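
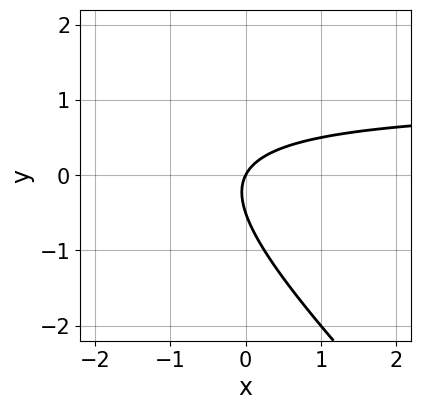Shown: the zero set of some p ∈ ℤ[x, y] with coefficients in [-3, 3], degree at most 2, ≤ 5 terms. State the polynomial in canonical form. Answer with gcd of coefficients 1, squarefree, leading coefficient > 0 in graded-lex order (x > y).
1. Degree: no degree-1 curve has this shape, so deg p = 2.
2. From the axis intercepts and sections: one x-axis crossing is at x = 0; one y-axis crossing is at y = 0.
3. Assembling these constraints gives the stated polynomial.

2*x*y + 2*y^2 - 2*x + y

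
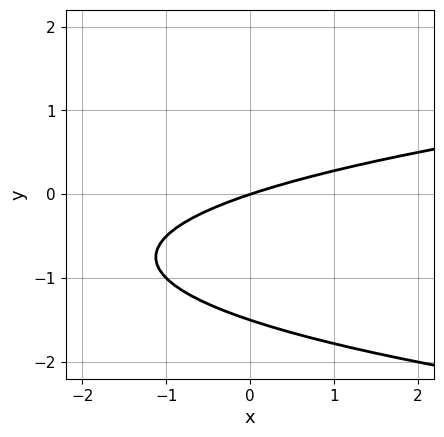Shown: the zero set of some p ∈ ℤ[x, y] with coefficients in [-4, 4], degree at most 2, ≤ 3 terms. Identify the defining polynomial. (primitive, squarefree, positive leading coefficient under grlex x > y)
1. The degree is 2 — a generic line meets the curve in up to 2 points.
2. From the visible intercepts: it meets the x-axis at x = 0 (among the integer gridlines); it crosses the y-axis at the gridline y = 0.
3. The integer polynomial consistent with all of this is the stated p.

2*y^2 - x + 3*y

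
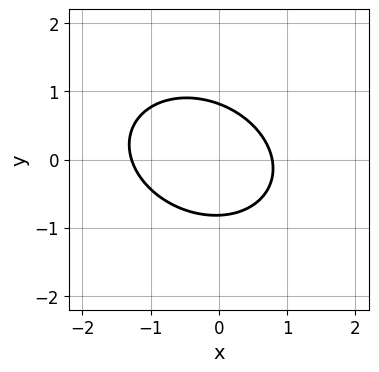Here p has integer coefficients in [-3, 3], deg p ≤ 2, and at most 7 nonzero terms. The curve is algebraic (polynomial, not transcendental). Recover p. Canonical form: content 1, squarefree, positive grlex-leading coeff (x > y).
1. The degree is 2 — a generic line meets the curve in up to 2 points.
2. The integer polynomial consistent with all of this is the stated p.

2*x^2 + x*y + 3*y^2 + x - 2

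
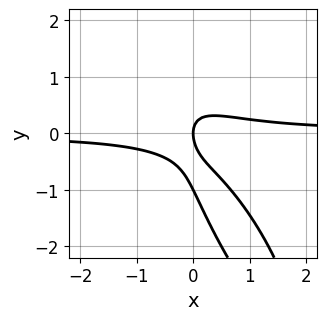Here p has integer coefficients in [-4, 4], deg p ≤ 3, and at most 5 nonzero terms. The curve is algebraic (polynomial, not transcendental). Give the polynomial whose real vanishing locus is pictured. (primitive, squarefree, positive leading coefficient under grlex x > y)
deg p = 3. No degree-2 curve has this shape.
From the visible intercepts: it meets the x-axis at x = 0 (among the integer gridlines); the y-axis gridline crossings are at y ∈ {-1, 0}.
Matching integer coefficients to the picture gives p.

3*x^2*y + 3*x*y^2 + y^3 + y^2 - x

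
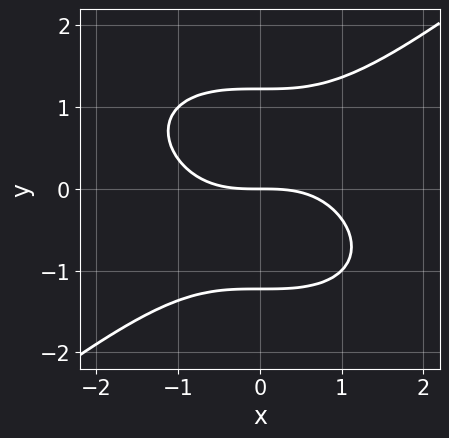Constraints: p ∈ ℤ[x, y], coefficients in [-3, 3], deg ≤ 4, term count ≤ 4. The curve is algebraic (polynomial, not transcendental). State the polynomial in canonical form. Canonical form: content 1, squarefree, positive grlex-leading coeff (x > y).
x^3 - 2*y^3 + 3*y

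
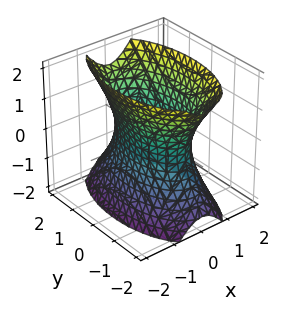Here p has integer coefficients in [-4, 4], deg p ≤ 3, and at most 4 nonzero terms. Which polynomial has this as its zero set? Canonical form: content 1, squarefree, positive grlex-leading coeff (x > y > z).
3*x^2 + y^2 - z^2 - 2

First, deg p = 2. One connected sheet with a waist; a quadric.
Next, symmetries: the z ↦ −z reflection is a symmetry, so z appears only in even powers; it's symmetric under x → −x, forcing even powers of x; mirror symmetry y ↦ −y ⇒ only even powers of y.
Then, checking where it meets the axes: it misses every integer gridline on the z-axis.
Finally, the integer polynomial consistent with all of this is the stated p.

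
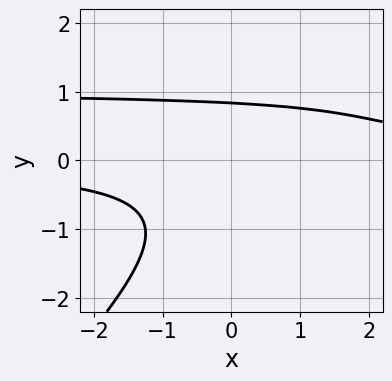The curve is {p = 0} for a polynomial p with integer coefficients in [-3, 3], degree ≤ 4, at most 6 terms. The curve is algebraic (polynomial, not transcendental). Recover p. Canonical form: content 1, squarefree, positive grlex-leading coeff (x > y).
2*x*y^2 - 2*y^3 - 2*x*y - y + 2

1. Degree: no degree-2 curve has this shape, so deg p = 3.
2. Observable constraints: the curve avoids every integer x-axis point in the box.
3. The integer polynomial consistent with all of this is the stated p.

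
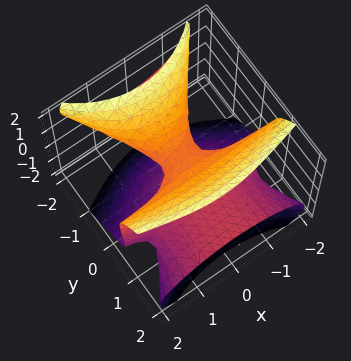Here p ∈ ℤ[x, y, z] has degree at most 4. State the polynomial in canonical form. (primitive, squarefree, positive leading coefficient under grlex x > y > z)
(a) Degree: a generic line meets the surface in up to 3 points, so deg p = 3.
(b) From the visible intercepts: it crosses the x-axis at the gridline x = 0; it crosses the z-axis at the gridline z = 0; the visible y-axis segment lies entirely on the surface.
(c) Fitting integer coefficients to these (and the overall shape) gives p.

2*x^2*y + 3*y^2*z - 2*z^3 - x^2 + z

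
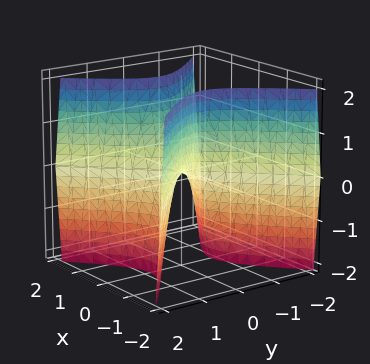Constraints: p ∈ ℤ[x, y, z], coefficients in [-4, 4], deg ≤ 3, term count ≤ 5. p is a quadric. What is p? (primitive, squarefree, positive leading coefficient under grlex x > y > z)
3*x^2 - 3*y^2 - z

First, degree: a hyperbolic paraboloid; a quadric, so deg p = 2.
Then, symmetries: it's symmetric under y → −y, forcing even powers of y; mirror symmetry x ↦ −x ⇒ only even powers of x.
Then, observable constraints: one x-axis crossing is at x = 0; it meets the z-axis at z = 0 (among the integer gridlines); it meets the y-axis at y = 0 (among the integer gridlines).
Finally, assembling these constraints gives the stated polynomial.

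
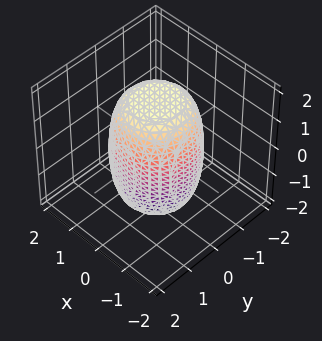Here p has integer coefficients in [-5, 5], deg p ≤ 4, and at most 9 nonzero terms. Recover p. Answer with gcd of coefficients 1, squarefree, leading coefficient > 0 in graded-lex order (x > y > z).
First, degree: a generic line meets the surface in up to 4 points, so deg p = 4.
Then, symmetry: the surface is invariant under rotation about z: p = q(x² + y², z).
Then, against the integer gridlines: a circular section at z = 0 has radius between 1 and 2.
Finally, fitting integer coefficients to these (and the overall shape) gives p.

2*x^4 + 4*x^2*y^2 + 2*y^4 - x^2 - y^2 + z^2 - 3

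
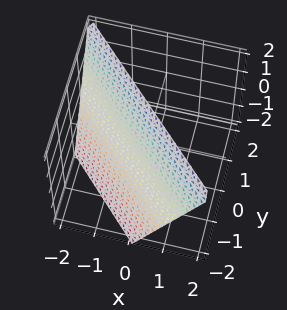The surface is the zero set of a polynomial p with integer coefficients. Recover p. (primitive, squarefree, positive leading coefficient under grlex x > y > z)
First, deg p = 1.
Next, against the integer gridlines: one y-axis crossing is at y = -1; it crosses the z-axis at the gridline z = 2; one x-axis crossing is at x = -1.
Finally, the integer polynomial consistent with all of this is the stated p.

2*x + 2*y - z + 2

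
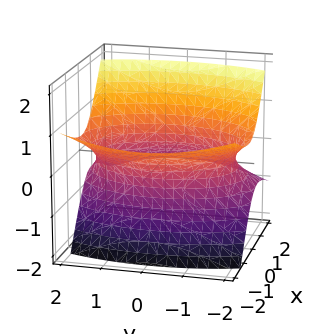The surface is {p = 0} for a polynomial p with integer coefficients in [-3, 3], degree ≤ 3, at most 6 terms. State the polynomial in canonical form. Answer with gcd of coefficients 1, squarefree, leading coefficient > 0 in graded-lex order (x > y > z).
2*x^2 + 3*x*z + y^2 - 3*z^2 - 3

(a) Degree: a generic line meets the surface in up to 2 points, so deg p = 2.
(b) From the visible intercepts: it misses every integer gridline on the z-axis.
(c) Assembling these constraints gives the stated polynomial.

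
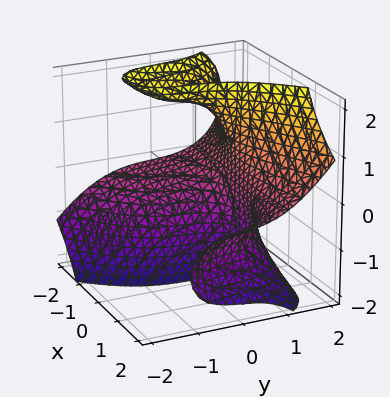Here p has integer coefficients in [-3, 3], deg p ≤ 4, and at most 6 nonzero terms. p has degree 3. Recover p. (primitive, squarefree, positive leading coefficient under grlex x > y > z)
The degree is 3 — no degree-2 surface has this shape.
From the visible intercepts: the surface avoids every integer z-axis point in the box; one y-axis crossing is at y = 1; it misses every integer gridline on the x-axis.
Putting this together gives p.

3*x^2*z + 3*x*z^2 - 2*y^3 - y + 3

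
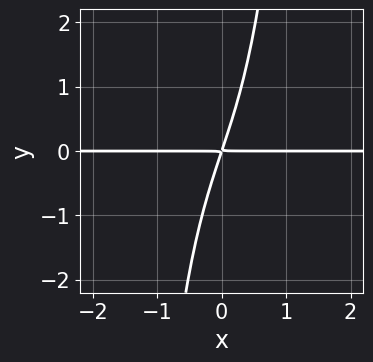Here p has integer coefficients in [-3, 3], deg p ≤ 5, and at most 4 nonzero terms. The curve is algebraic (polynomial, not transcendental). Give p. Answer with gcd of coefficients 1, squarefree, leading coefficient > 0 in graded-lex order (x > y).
Degree: the shape is more complex than any degree-3 curve, so deg p = 4.
Against the integer gridlines: every point of the x-axis in the box is on the curve.
Matching integer coefficients to the picture gives p.

3*x^3*y + 3*x*y - y^2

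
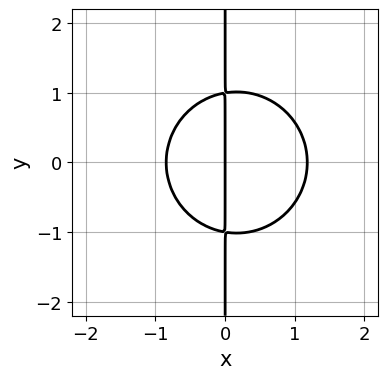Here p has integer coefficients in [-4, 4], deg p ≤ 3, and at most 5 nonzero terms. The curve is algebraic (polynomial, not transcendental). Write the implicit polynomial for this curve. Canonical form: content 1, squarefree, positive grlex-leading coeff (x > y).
(a) Degree: the shape is more complex than any degree-2 curve, so deg p = 3.
(b) Symmetries: it's symmetric under y → −y, forcing even powers of y.
(c) Checking where it meets the axes: the visible y-axis segment lies entirely on the curve; it meets the x-axis at x = 0 (among the integer gridlines).
(d) Fitting integer coefficients to these (and the overall shape) gives p.

3*x^3 + 3*x*y^2 - x^2 - 3*x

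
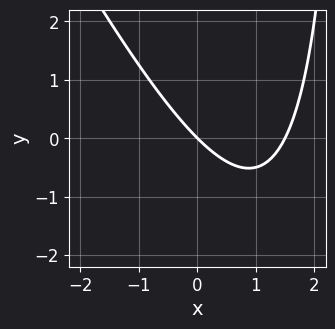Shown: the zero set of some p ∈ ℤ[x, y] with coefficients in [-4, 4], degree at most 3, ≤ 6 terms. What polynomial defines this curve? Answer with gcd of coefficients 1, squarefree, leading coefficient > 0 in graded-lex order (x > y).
2*x^2 + x*y - 3*x - 3*y

The degree is 2 — no degree-1 curve has this shape.
Against the integer gridlines: one y-axis crossing is at y = 0; it crosses the x-axis at the gridline x = 0.
Matching integer coefficients to the picture gives p.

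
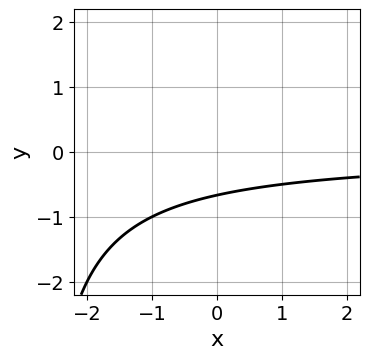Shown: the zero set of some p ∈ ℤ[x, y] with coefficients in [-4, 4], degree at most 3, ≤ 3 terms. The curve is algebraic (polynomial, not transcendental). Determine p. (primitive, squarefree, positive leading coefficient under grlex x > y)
First, deg p = 2. No degree-1 curve has this shape.
Next, checking where it meets the axes: no x-intercept at any integer in the box.
Finally, solving for integer coefficients yields p as stated.

x*y + 3*y + 2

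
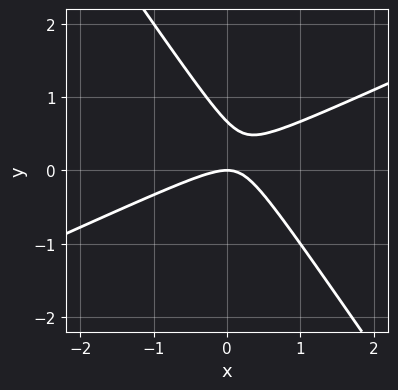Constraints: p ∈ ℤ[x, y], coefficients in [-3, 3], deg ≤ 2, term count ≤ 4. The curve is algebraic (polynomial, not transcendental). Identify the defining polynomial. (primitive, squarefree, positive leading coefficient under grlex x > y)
(a) Degree: the shape is more complex than any degree-1 curve, so deg p = 2.
(b) Checking where it meets the axes: one y-axis crossing is at y = 0; it meets the x-axis at x = 0 (among the integer gridlines).
(c) Together with the visible shape, these determine p as stated.

2*x^2 - 3*x*y - 3*y^2 + 2*y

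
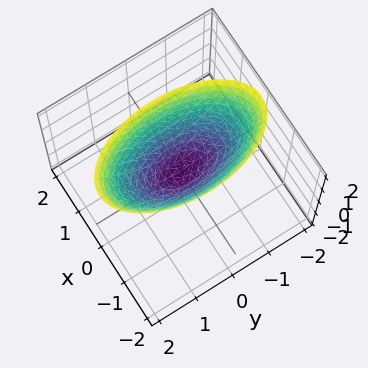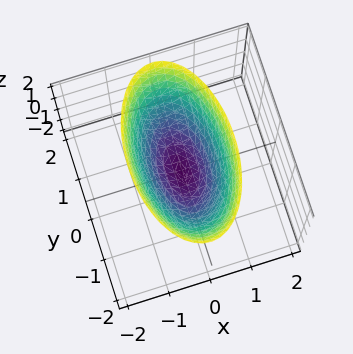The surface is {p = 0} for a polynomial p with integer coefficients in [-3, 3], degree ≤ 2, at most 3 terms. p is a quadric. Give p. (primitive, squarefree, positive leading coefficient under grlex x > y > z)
3*x^2 + y^2 - 2*z

(a) deg p = 2. A single bowl opening along one axis; a quadric.
(b) Symmetries: it's symmetric under y → −y, forcing even powers of y; mirror symmetry x ↦ −x ⇒ only even powers of x.
(c) From the visible intercepts: it meets the z-axis at z = 0 (among the integer gridlines); it crosses the y-axis at the gridline y = 0; it meets the x-axis at x = 0 (among the integer gridlines).
(d) Matching integer coefficients to the picture gives p.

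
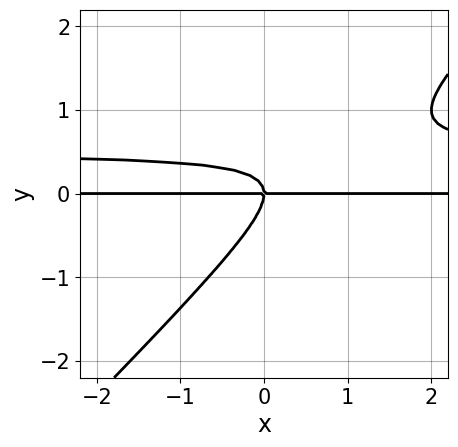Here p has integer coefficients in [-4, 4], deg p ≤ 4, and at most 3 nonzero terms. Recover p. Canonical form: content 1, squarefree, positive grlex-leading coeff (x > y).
2*x*y^2 - 2*y^3 - x*y

(a) Degree: a generic line meets the curve in up to 3 points, so deg p = 3.
(b) Reading off the gridlines: it meets the y-axis at y = 0 (among the integer gridlines); the visible x-axis segment lies entirely on the curve.
(c) The integer polynomial consistent with all of this is the stated p.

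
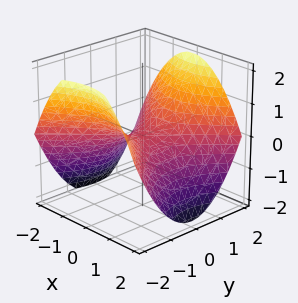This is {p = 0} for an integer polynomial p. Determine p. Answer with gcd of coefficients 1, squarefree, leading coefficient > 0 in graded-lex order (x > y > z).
x^2 - y^2 + 2*z

(a) Degree: a hyperbolic paraboloid; a quadric, so deg p = 2.
(b) Symmetries: mirror symmetry x ↦ −x ⇒ only even powers of x; the y ↦ −y reflection is a symmetry, so y appears only in even powers.
(c) From the axis intercepts and sections: it meets the z-axis at z = 0 (among the integer gridlines); one x-axis crossing is at x = 0.
(d) The integer polynomial consistent with all of this is the stated p.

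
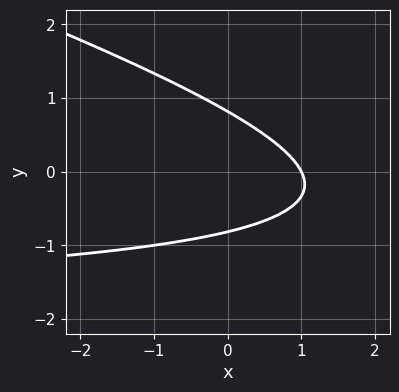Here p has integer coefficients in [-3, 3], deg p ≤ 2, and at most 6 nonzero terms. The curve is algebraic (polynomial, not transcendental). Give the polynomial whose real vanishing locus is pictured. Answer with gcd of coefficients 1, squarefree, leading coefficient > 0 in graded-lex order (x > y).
Degree: the shape is more complex than any degree-1 curve, so deg p = 2.
Against the integer gridlines: it meets the x-axis at x = 1 (among the integer gridlines).
Matching integer coefficients to the picture gives p.

x*y + 3*y^2 + 2*x - 2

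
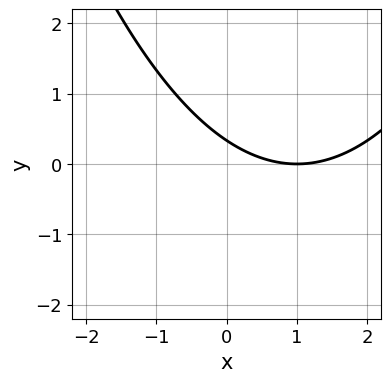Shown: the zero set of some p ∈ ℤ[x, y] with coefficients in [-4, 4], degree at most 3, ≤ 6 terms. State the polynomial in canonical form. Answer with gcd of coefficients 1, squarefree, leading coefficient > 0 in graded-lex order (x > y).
First, the degree is 2 — a generic line meets the curve in up to 2 points.
Next, checking where it meets the axes: it crosses the x-axis at the gridline x = 1.
Finally, fitting integer coefficients to these (and the overall shape) gives p.

x^2 - 2*x - 3*y + 1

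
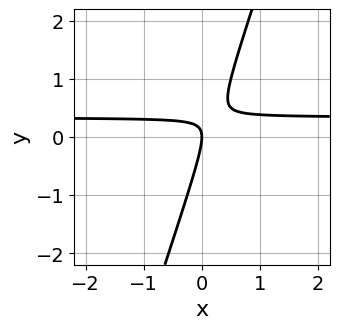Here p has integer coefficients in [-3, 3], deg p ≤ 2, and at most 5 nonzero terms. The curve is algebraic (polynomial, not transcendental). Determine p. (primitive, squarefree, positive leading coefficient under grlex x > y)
Degree: a generic line meets the curve in up to 2 points, so deg p = 2.
Reading off the gridlines: one x-axis crossing is at x = 0; it meets the y-axis at y = 0 (among the integer gridlines).
Together with the visible shape, these determine p as stated.

3*x*y - y^2 - x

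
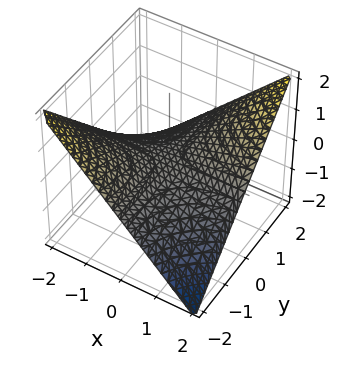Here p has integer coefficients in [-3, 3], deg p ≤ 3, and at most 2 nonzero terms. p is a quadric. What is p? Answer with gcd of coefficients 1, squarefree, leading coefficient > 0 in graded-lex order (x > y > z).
The degree is 2 — a saddle surface; a quadric.
From the visible intercepts: it meets the z-axis at z = 0 (among the integer gridlines); every point of the x-axis in the box is on the surface; the visible y-axis segment lies entirely on the surface.
These observations pin down the coefficients.

x*y - 2*z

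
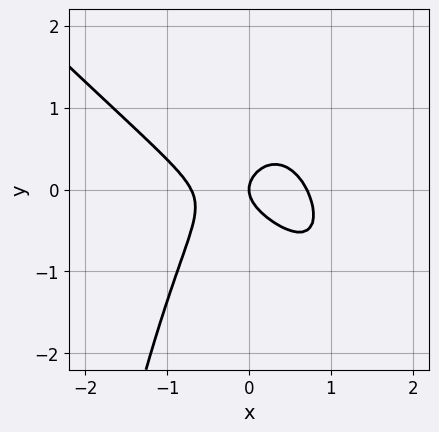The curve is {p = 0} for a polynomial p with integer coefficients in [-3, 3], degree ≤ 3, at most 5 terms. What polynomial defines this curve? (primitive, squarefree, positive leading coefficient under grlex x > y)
(a) Degree: the shape is more complex than any degree-2 curve, so deg p = 3.
(b) Checking where it meets the axes: it meets the x-axis at x = 0 (among the integer gridlines); one y-axis crossing is at y = 0.
(c) Matching integer coefficients to the picture gives p.

2*x^3 + 2*x^2*y + 2*y^2 - x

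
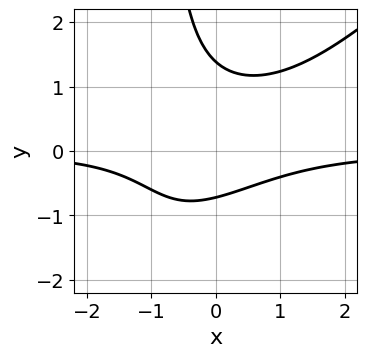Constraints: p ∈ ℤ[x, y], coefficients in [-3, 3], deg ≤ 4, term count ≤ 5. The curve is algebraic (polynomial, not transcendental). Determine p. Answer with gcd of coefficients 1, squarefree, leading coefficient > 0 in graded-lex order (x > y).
The degree is 3 — the shape is more complex than any degree-2 curve.
Checking where it meets the axes: it misses every integer gridline on the x-axis.
These observations pin down the coefficients.

3*x^2*y - 3*x*y^2 - 3*y^2 + 2*y + 3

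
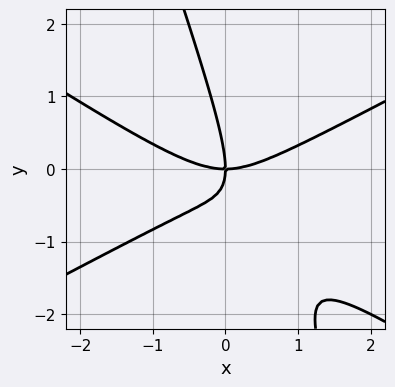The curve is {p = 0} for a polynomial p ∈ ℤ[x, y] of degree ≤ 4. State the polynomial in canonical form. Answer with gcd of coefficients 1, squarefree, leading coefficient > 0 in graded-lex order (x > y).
First, degree: the shape is more complex than any degree-2 curve, so deg p = 3.
Then, from the visible intercepts: one x-axis crossing is at x = 0; one y-axis crossing is at y = 0.
Finally, these observations pin down the coefficients.

x^3 - 3*x*y^2 - y^3 - 2*x*y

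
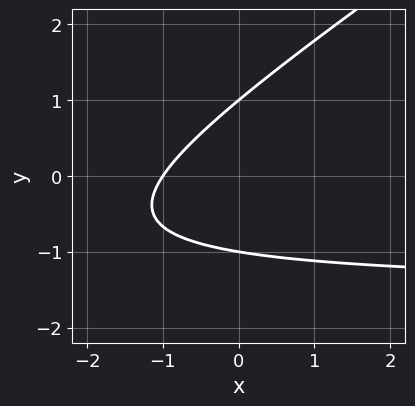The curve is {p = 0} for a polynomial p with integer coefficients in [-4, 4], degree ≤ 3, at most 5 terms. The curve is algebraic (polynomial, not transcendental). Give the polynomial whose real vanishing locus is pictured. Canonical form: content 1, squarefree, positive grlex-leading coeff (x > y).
1. deg p = 2. No degree-1 curve has this shape.
2. Against the integer gridlines: among the integer gridlines, it crosses the y-axis at y ∈ {-1, 1}; it crosses the x-axis at the gridline x = -1.
3. Together with the visible shape, these determine p as stated.

2*x*y - 3*y^2 + 3*x + 3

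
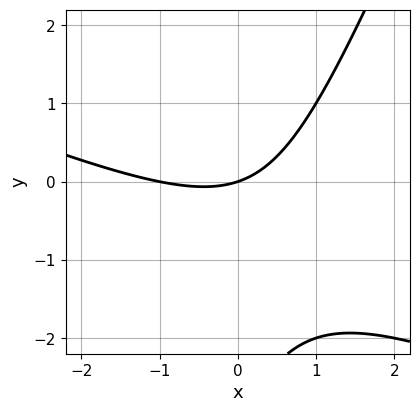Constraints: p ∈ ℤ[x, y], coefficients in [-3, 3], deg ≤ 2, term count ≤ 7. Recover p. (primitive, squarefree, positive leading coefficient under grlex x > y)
x^2 + 2*x*y - y^2 + x - 3*y

Degree: a generic line meets the curve in up to 2 points, so deg p = 2.
From the visible intercepts: among the integer gridlines, it crosses the x-axis at x ∈ {-1, 0}; it meets the y-axis at y = 0 (among the integer gridlines).
Matching integer coefficients to the picture gives p.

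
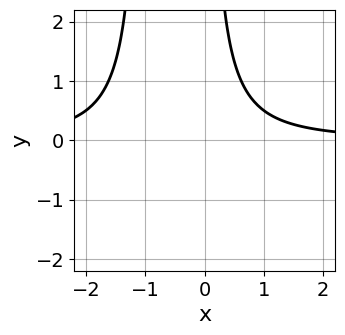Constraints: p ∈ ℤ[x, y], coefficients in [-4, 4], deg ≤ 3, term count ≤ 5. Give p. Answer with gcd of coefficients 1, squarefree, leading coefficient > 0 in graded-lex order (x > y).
(a) The degree is 3 — the shape is more complex than any degree-2 curve.
(b) Reading off the gridlines: the curve avoids every integer x-axis point in the box; the curve avoids every integer y-axis point in the box.
(c) Solving for integer coefficients yields p as stated.

x^2*y + x*y - 1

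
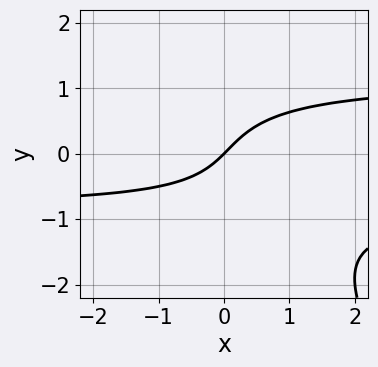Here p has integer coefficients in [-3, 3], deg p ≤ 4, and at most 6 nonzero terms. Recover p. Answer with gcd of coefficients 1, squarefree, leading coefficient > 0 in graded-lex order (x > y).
Degree: the shape is more complex than any degree-2 curve, so deg p = 3.
Against the integer gridlines: it meets the x-axis at x = 0 (among the integer gridlines); it meets the y-axis at y = 0 (among the integer gridlines).
These observations pin down the coefficients.

3*x*y^2 + 2*y^3 - x*y - 3*x + 3*y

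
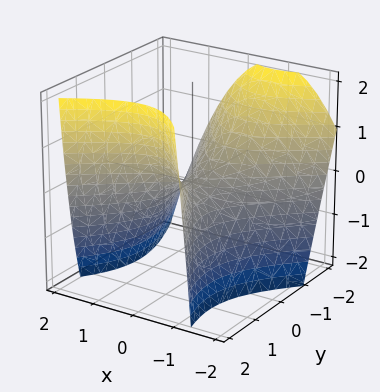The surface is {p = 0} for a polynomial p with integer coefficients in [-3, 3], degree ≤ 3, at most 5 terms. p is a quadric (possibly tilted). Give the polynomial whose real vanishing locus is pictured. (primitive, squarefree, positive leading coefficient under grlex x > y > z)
3*x^2 - 2*x*y - 2*y^2 - y*z + 3*z

deg p = 2.
Reading off the gridlines: one y-axis crossing is at y = 0; it meets the z-axis at z = 0 (among the integer gridlines); one x-axis crossing is at x = 0.
Fitting integer coefficients to these (and the overall shape) gives p.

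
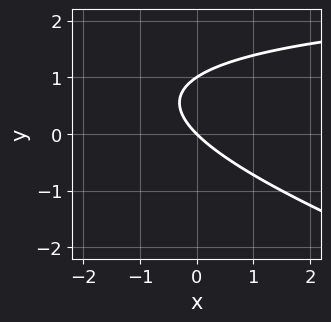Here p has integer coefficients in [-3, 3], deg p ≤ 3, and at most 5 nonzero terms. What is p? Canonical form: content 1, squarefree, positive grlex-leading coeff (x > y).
x*y + 3*y^2 - 3*x - 3*y

First, degree: no degree-1 curve has this shape, so deg p = 2.
Next, reading off the gridlines: it meets the x-axis at x = 0 (among the integer gridlines); among the integer gridlines, it crosses the y-axis at y ∈ {0, 1}.
Finally, putting this together gives p.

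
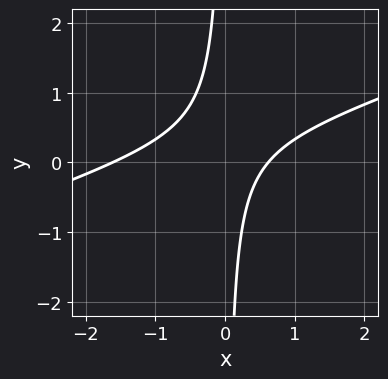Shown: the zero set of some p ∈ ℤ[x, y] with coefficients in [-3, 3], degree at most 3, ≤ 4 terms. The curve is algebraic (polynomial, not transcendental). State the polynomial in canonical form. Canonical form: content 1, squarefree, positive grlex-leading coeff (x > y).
x^2 - 3*x*y + x - 1

1. The degree is 2 — a generic line meets the curve in up to 2 points.
2. Against the integer gridlines: it misses every integer gridline on the y-axis.
3. Solving for integer coefficients yields p as stated.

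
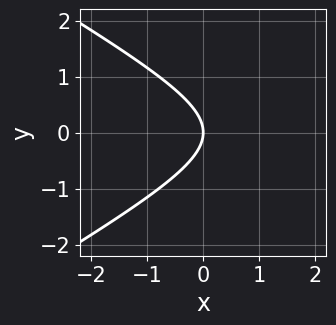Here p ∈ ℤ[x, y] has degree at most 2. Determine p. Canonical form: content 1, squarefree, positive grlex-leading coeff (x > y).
The degree is 2 — no degree-1 curve has this shape.
Symmetries: the y ↦ −y reflection is a symmetry, so y appears only in even powers.
Observable constraints: one y-axis crossing is at y = 0; it crosses the x-axis at the gridline x = 0.
Assembling these constraints gives the stated polynomial.

x^2 - 3*y^2 - 3*x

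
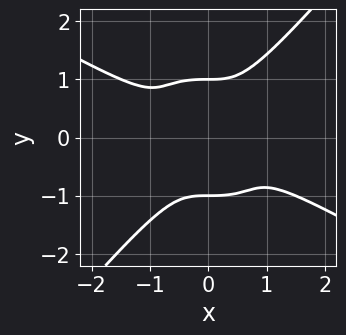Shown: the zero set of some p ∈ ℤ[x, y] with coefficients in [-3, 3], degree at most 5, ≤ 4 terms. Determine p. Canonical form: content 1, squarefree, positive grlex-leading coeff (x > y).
2*x^4 + 3*x^3*y - 3*y^4 + 3*y^2

(a) deg p = 4. No degree-3 curve has this shape.
(b) Checking where it meets the axes: among the integer gridlines, it crosses the y-axis at y ∈ {-1, 1}.
(c) These observations pin down the coefficients.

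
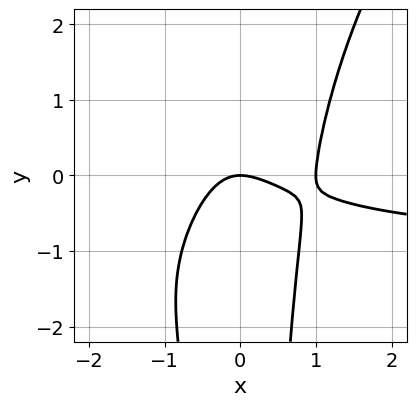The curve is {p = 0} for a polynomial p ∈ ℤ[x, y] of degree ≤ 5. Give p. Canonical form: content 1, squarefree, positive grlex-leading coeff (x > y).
3*x^3*y - 2*x^2*y^2 + 3*x^3 - 3*x^2 - 3*y

(a) The degree is 4 — the shape is more complex than any degree-3 curve.
(b) Reading off the gridlines: the x-axis gridline crossings are at x ∈ {0, 1}; it crosses the y-axis at the gridline y = 0.
(c) Matching integer coefficients to the picture gives p.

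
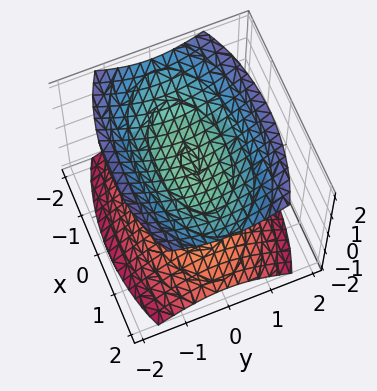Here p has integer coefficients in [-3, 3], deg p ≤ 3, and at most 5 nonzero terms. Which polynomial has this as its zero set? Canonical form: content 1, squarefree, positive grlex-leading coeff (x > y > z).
x^2 + 3*y^2 - 3*z^2 + 3

1. There are 2 components. Treating them together as one polynomial.
2. deg p = 2. Two sheets facing apart; a quadric.
3. Symmetries: the z ↦ −z reflection is a symmetry, so z appears only in even powers; it's symmetric under x → −x, forcing even powers of x; mirror symmetry y ↦ −y ⇒ only even powers of y.
4. From the axis intercepts and sections: the surface avoids every integer x-axis point in the box; among the integer gridlines, it crosses the z-axis at z ∈ {-1, 1}; the surface avoids every integer y-axis point in the box.
5. Matching integer coefficients to the picture gives p.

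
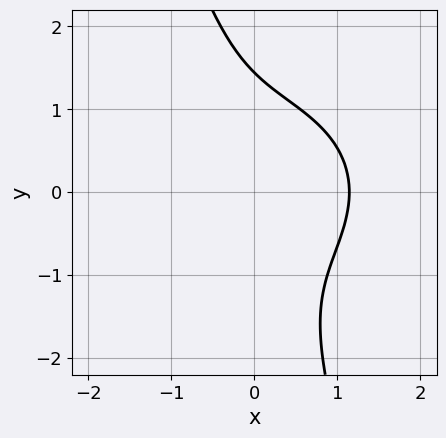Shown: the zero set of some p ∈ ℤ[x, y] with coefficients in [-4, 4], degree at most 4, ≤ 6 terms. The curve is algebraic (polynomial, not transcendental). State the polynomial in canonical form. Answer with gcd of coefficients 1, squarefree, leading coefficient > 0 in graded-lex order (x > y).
(a) Degree: a generic line meets the curve in up to 3 points, so deg p = 3.
(b) The integer polynomial consistent with all of this is the stated p.

2*x^3 + 3*x*y^2 + y^3 - 3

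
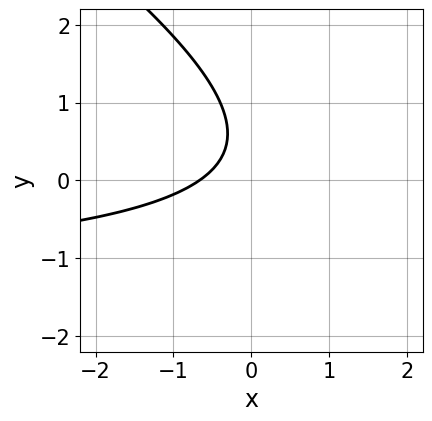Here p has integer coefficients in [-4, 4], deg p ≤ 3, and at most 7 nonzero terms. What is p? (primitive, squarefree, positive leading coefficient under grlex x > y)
2*x*y + 3*y^2 + 3*x - 3*y + 2

1. deg p = 2. No degree-1 curve has this shape.
2. Observable constraints: it misses every integer gridline on the y-axis.
3. Matching integer coefficients to the picture gives p.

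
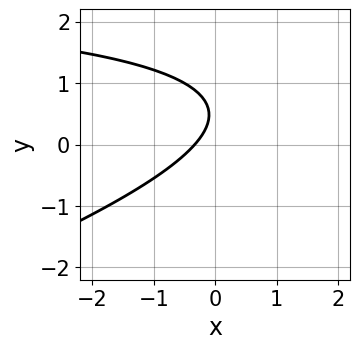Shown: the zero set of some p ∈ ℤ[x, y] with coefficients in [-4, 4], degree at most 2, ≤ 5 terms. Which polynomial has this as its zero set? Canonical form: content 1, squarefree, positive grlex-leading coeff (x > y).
x*y - 3*y^2 - 3*x + 3*y - 1

(a) deg p = 2. No degree-1 curve has this shape.
(b) From the visible intercepts: no y-intercept at any integer in the box.
(c) Assembling these constraints gives the stated polynomial.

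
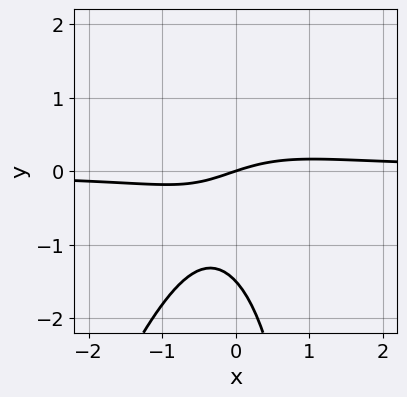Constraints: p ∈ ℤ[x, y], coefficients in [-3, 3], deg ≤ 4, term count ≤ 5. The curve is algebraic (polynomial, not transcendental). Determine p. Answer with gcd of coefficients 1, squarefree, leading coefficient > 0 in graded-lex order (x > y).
(a) deg p = 3. No degree-2 curve has this shape.
(b) Checking where it meets the axes: one y-axis crossing is at y = 0; it meets the x-axis at x = 0 (among the integer gridlines).
(c) Assembling these constraints gives the stated polynomial.

3*x^2*y - x*y^2 + 2*y^2 - x + 3*y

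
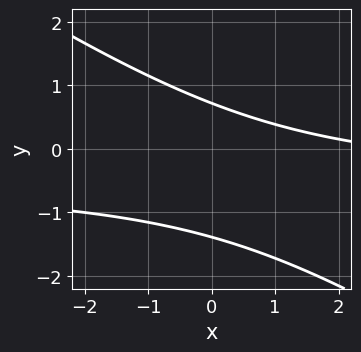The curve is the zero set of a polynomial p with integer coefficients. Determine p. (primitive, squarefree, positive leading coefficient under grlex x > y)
2*x*y + 3*y^2 + x + 2*y - 3

First, degree: the shape is more complex than any degree-1 curve, so deg p = 2.
Next, checking where it meets the axes: it misses every integer gridline on the x-axis.
Finally, assembling these constraints gives the stated polynomial.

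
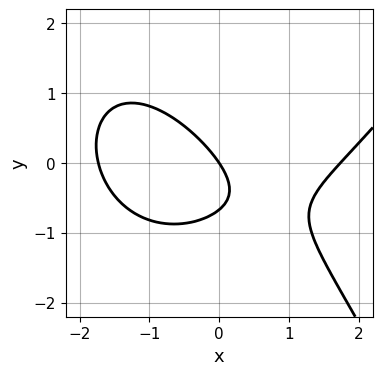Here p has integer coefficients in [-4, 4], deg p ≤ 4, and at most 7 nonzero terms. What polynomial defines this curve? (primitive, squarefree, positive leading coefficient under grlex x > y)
x^3 - 2*x*y - 3*y^2 - 3*x - 2*y

(a) deg p = 3. A generic line meets the curve in up to 3 points.
(b) Reading off the gridlines: one x-axis crossing is at x = 0; one y-axis crossing is at y = 0.
(c) Assembling these constraints gives the stated polynomial.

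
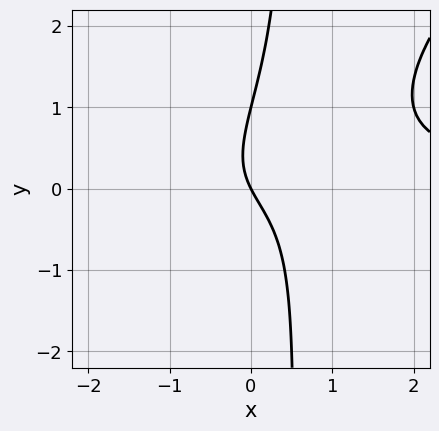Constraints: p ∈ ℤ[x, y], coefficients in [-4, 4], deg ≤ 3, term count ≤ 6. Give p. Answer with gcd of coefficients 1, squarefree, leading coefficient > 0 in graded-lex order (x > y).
2*x^2*y - 2*x*y^2 + y^2 - 2*x - y

Degree: the shape is more complex than any degree-2 curve, so deg p = 3.
Against the integer gridlines: among the integer gridlines, it crosses the y-axis at y ∈ {0, 1}; it meets the x-axis at x = 0 (among the integer gridlines).
These observations pin down the coefficients.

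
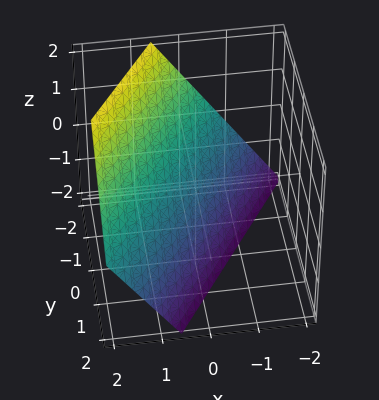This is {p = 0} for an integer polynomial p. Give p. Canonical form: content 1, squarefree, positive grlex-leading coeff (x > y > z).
(a) Degree: every cross-section is a straight line — this is a plane, so deg p = 1.
(b) Reading off the gridlines: it crosses the z-axis at the gridline z = -1; it meets the y-axis at y = -1 (among the integer gridlines).
(c) Putting this together gives p.

3*x - 2*y - 2*z - 2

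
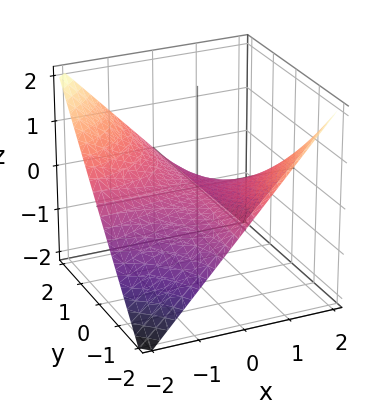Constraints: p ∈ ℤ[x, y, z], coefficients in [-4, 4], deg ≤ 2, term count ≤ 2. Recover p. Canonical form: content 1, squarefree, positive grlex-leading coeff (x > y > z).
The degree is 2 — a hyperbolic paraboloid; a quadric.
From the axis intercepts and sections: every point of the y-axis in the box is on the surface; every point of the x-axis in the box is on the surface; it crosses the z-axis at the gridline z = 0.
The integer polynomial consistent with all of this is the stated p.

x*y + 2*z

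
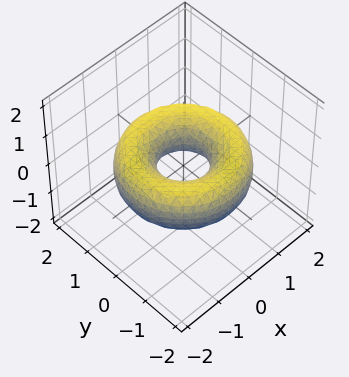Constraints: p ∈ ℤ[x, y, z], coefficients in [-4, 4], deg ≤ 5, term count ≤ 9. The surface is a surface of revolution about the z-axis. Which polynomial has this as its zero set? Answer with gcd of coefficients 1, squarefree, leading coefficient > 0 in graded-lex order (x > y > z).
x^4 + 2*x^2*y^2 + y^4 - 3*x^2 - 3*y^2 + 3*z^2 + 1

First, the degree is 4 — the shape is more complex than any degree-3 surface.
Next, by symmetry, the surface is invariant under rotation about z: p = q(x² + y², z).
Then, checking where it meets the axes: a circular section at z = 0 has radius between 0 and 1; it misses every integer gridline on the z-axis.
Finally, assembling these constraints gives the stated polynomial.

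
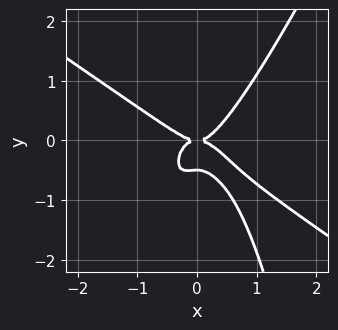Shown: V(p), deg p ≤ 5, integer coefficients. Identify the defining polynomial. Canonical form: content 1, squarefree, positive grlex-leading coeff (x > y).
3*x^4 + 3*x^3*y - 2*x^2*y^2 - 2*y^3 - y^2

1. deg p = 4.
2. From the axis intercepts and sections: it meets the y-axis at y = 0 (among the integer gridlines); it crosses the x-axis at the gridline x = 0.
3. Assembling these constraints gives the stated polynomial.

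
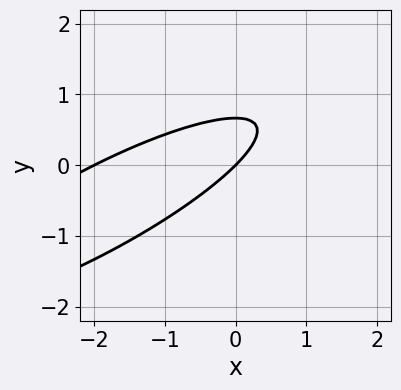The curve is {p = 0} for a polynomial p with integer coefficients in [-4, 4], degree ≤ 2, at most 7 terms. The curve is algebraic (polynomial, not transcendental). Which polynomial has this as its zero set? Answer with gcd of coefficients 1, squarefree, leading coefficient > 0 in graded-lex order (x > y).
x^2 - 3*x*y + 3*y^2 + 2*x - 2*y

1. Degree: no degree-1 curve has this shape, so deg p = 2.
2. From the visible intercepts: it meets the y-axis at y = 0 (among the integer gridlines); the x-axis gridline crossings are at x ∈ {-2, 0}.
3. Putting this together gives p.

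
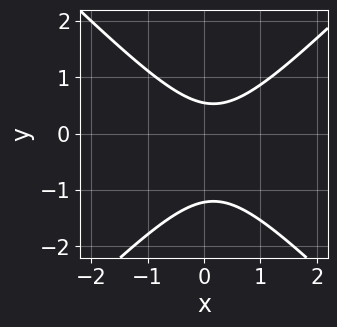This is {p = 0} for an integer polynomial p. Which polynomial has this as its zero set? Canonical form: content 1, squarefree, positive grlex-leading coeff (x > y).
1. Degree: the shape is more complex than any degree-1 curve, so deg p = 2.
2. Against the integer gridlines: the curve avoids every integer x-axis point in the box.
3. Assembling these constraints gives the stated polynomial.

3*x^2 - 3*y^2 - x - 2*y + 2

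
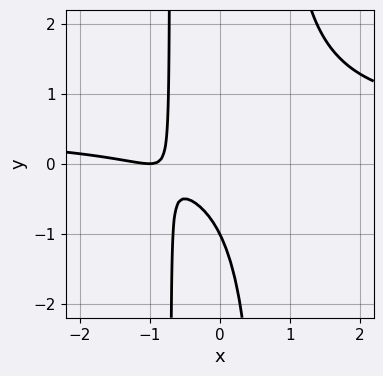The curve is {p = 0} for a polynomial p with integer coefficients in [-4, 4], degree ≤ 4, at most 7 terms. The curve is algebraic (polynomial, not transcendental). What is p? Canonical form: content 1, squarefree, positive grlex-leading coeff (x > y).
2*x^2*y - x^2 - 2*x - y - 1

(a) Degree: no degree-2 curve has this shape, so deg p = 3.
(b) Observable constraints: it meets the x-axis at x = -1 (among the integer gridlines); one y-axis crossing is at y = -1.
(c) Fitting integer coefficients to these (and the overall shape) gives p.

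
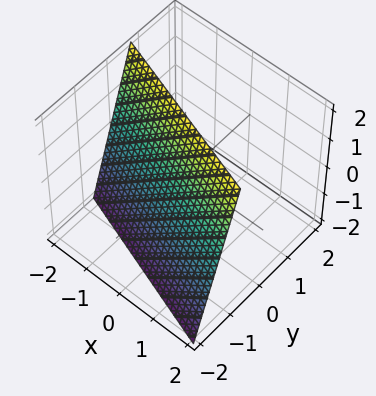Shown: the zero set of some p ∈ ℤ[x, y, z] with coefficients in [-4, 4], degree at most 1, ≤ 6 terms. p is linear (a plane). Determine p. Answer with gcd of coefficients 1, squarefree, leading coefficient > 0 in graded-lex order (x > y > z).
x + 3*y - z + 2

1. deg p = 1. The surface is flat (a plane).
2. From the axis intercepts and sections: it crosses the z-axis at the gridline z = 2; it crosses the x-axis at the gridline x = -2.
3. Putting this together gives p.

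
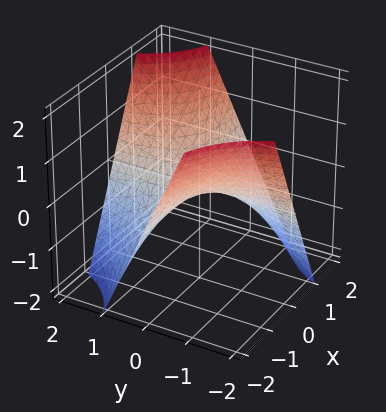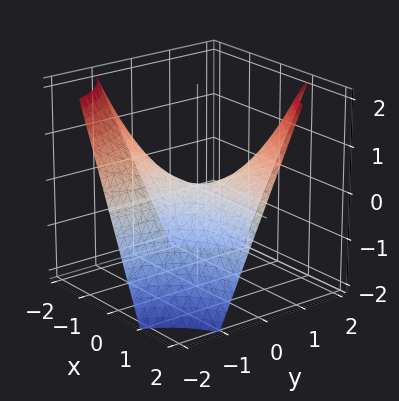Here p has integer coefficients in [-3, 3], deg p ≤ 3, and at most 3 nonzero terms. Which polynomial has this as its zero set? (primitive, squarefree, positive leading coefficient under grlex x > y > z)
x*y - z

First, deg p = 2.
Next, observable constraints: every point of the x-axis in the box is on the surface; it meets the z-axis at z = 0 (among the integer gridlines).
Finally, solving for integer coefficients yields p as stated.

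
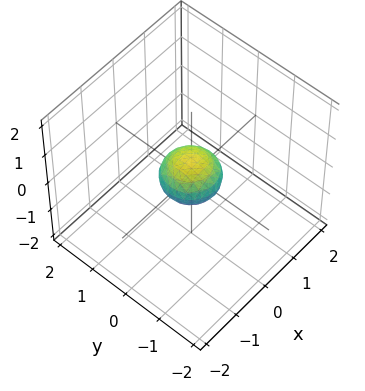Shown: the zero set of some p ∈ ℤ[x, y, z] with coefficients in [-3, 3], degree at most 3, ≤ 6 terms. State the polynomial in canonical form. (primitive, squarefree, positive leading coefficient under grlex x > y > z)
1. The degree is 2 — no degree-1 surface has this shape.
2. Symmetries: rotational symmetry about the z-axis ⇒ p depends on x, y only through x² + y².
3. Reading off the gridlines: a circular section at z = 0 has radius between 0 and 1.
4. Putting this together gives p.

2*x^2 + 2*y^2 + 3*z^2 - 1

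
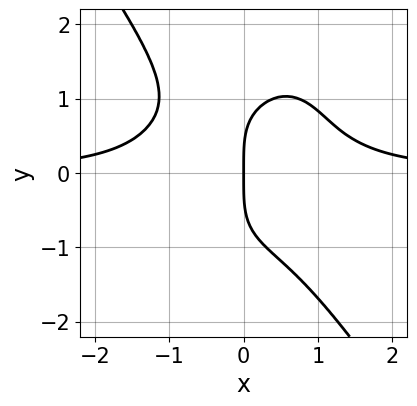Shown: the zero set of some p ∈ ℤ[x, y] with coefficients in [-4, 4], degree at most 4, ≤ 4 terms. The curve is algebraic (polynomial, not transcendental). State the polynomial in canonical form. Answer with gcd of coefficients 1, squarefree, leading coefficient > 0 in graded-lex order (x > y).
deg p = 4.
Observable constraints: it meets the x-axis at x = 0 (among the integer gridlines); it meets the y-axis at y = 0 (among the integer gridlines).
The integer polynomial consistent with all of this is the stated p.

3*x^3*y + y^4 - 3*x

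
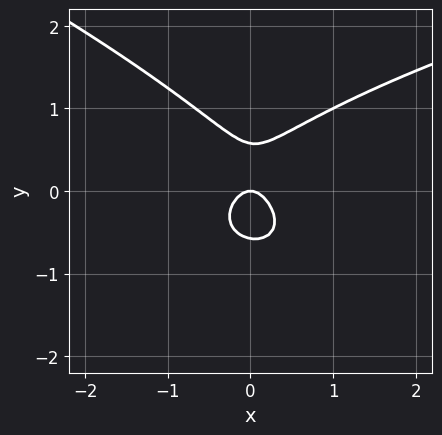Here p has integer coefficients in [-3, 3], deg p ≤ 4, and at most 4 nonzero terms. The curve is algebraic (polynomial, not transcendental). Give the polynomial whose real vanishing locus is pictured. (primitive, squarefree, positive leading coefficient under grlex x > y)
x*y^2 + 3*y^3 - 3*x^2 - y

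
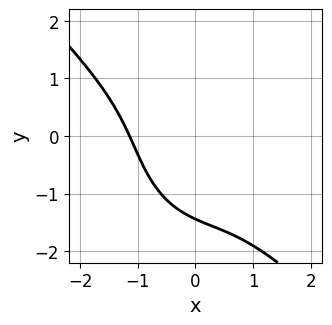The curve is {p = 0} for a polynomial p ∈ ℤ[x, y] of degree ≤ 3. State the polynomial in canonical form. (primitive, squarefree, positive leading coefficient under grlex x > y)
(a) Degree: a generic line meets the curve in up to 3 points, so deg p = 3.
(b) Solving for integer coefficients yields p as stated.

2*x^3 + x^2*y + y^3 - 2*x*y + 3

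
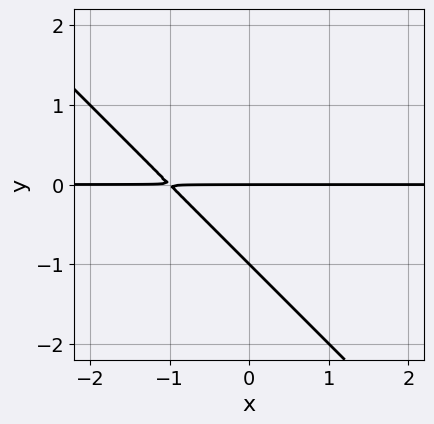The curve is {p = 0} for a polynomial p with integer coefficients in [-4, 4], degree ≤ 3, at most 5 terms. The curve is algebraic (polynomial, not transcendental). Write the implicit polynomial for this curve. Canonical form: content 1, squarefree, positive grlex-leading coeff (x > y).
x*y + y^2 + y

First, degree: a generic line meets the curve in up to 2 points, so deg p = 2.
Then, reading off the gridlines: the visible x-axis segment lies entirely on the curve; among the integer gridlines, it crosses the y-axis at y ∈ {-1, 0}.
Finally, solving for integer coefficients yields p as stated.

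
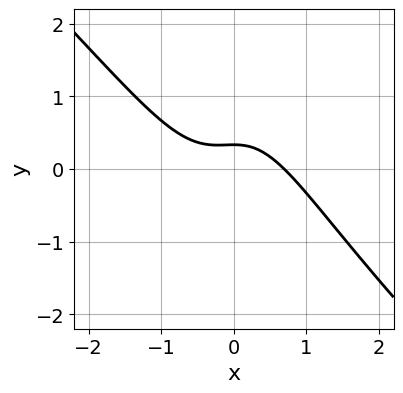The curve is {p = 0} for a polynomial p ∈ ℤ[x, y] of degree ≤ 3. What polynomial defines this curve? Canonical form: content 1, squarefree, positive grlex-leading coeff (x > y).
1. deg p = 3.
2. The integer polynomial consistent with all of this is the stated p.

3*x^3 + 3*x^2*y + 3*y - 1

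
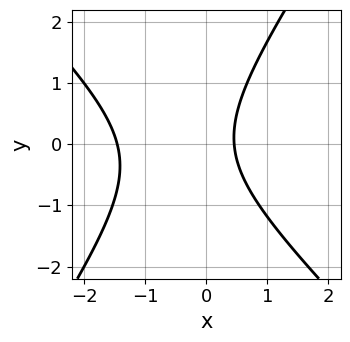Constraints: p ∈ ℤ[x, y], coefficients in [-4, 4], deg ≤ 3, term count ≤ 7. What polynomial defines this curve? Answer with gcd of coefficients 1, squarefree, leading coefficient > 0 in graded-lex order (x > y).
3*x^2 + x*y - 2*y^2 + 3*x - 2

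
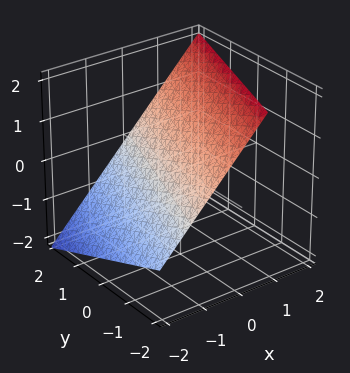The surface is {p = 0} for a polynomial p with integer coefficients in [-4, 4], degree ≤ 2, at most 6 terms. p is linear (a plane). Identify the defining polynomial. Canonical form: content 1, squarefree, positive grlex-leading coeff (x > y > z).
3*x - y - 3*z + 2

1. deg p = 1. Every cross-section is a straight line — this is a plane.
2. From the axis intercepts and sections: it meets the y-axis at y = 2 (among the integer gridlines).
3. Assembling these constraints gives the stated polynomial.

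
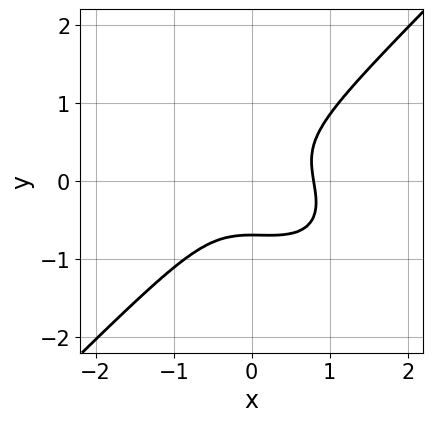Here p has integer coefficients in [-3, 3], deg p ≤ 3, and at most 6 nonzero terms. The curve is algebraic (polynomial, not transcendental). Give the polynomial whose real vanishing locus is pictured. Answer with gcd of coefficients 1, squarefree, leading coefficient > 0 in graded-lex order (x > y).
1. Degree: no degree-2 curve has this shape, so deg p = 3.
2. Solving for integer coefficients yields p as stated.

2*x^3 + x^2*y - 3*y^3 - 1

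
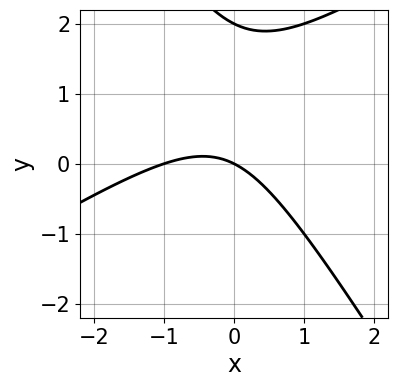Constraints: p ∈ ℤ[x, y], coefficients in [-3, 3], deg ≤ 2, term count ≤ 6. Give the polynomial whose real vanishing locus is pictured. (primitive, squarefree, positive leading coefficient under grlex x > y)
x^2 - x*y - y^2 + x + 2*y

First, degree: a generic line meets the curve in up to 2 points, so deg p = 2.
Next, from the axis intercepts and sections: among the integer gridlines, it crosses the x-axis at x ∈ {-1, 0}; among the integer gridlines, it crosses the y-axis at y ∈ {0, 2}.
Finally, solving for integer coefficients yields p as stated.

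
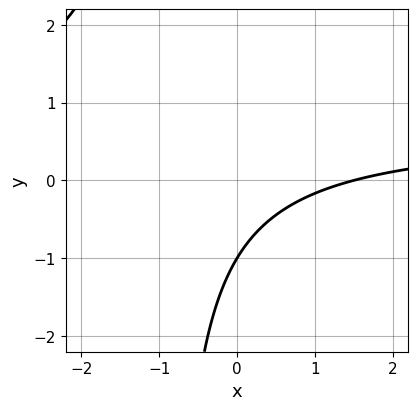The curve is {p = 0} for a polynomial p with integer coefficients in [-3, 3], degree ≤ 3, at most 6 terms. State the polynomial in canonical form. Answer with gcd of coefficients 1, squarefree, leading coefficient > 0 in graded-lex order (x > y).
First, degree: a generic line meets the curve in up to 2 points, so deg p = 2.
Then, against the integer gridlines: it crosses the y-axis at the gridline y = -1.
Finally, assembling these constraints gives the stated polynomial.

3*x*y - 2*x + 3*y + 3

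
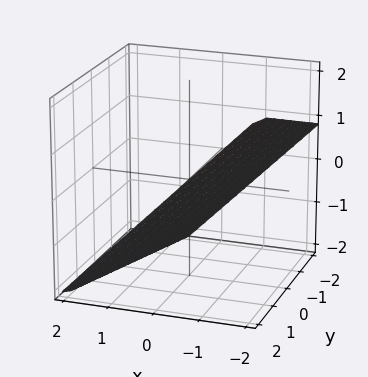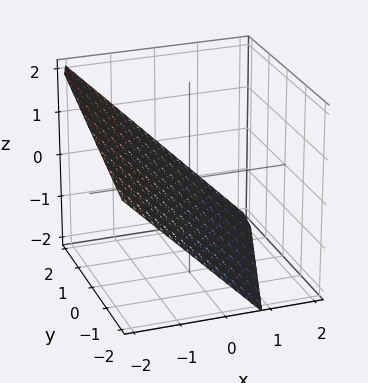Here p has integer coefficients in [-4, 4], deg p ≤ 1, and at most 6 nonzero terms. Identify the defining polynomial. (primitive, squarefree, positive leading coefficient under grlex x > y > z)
3*x - y + 3*z + 2

The degree is 1 — the surface is flat (a plane).
Reading off the gridlines: it meets the y-axis at y = 2 (among the integer gridlines).
These observations pin down the coefficients.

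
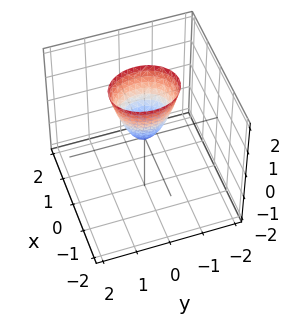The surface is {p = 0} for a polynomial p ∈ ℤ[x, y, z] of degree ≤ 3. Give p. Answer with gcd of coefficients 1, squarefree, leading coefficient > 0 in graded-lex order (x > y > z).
3*x^2 + 2*y^2 - z

1. Degree: a paraboloid; a quadric, so deg p = 2.
2. Symmetries: it's symmetric under x → −x, forcing even powers of x; the y ↦ −y reflection is a symmetry, so y appears only in even powers.
3. Against the integer gridlines: it crosses the y-axis at the gridline y = 0; it crosses the x-axis at the gridline x = 0; it crosses the z-axis at the gridline z = 0.
4. The integer polynomial consistent with all of this is the stated p.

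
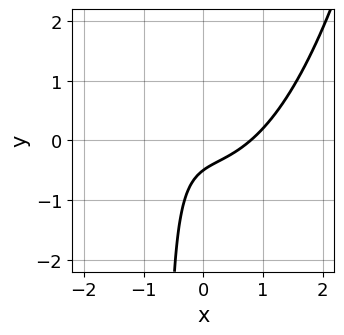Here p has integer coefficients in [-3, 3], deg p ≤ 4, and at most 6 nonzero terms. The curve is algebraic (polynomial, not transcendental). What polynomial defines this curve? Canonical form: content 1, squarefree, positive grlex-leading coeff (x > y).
2*x^3 - 3*x*y - 2*y - 1

First, the degree is 3 — the shape is more complex than any degree-2 curve.
Finally, solving for integer coefficients yields p as stated.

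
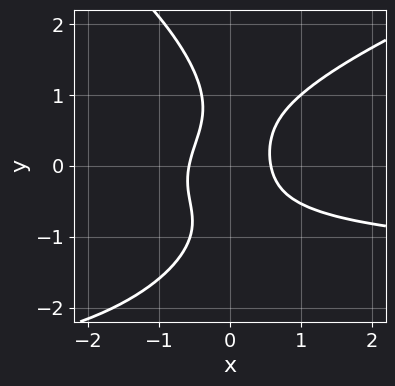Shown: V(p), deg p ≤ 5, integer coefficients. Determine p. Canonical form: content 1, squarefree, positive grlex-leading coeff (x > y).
deg p = 4. A generic line meets the curve in up to 4 points.
From the axis intercepts and sections: no y-intercept at any integer in the box.
Fitting integer coefficients to these (and the overall shape) gives p.

y^4 - 2*x^2*y + 3*x*y^2 - 3*x^2 + 1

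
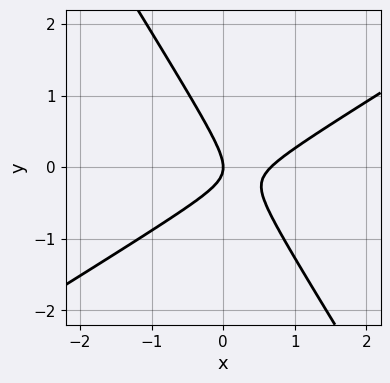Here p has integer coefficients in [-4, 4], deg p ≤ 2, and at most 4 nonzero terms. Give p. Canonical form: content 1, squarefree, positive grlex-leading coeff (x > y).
3*x^2 - 3*x*y - 3*y^2 - 2*x

First, the degree is 2 — the shape is more complex than any degree-1 curve.
Then, observable constraints: it meets the x-axis at x = 0 (among the integer gridlines); it crosses the y-axis at the gridline y = 0.
Finally, these observations pin down the coefficients.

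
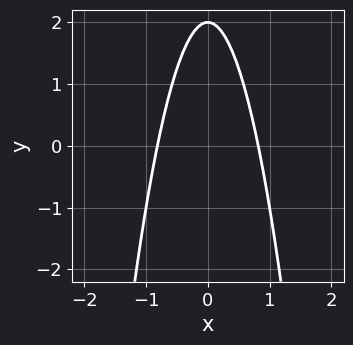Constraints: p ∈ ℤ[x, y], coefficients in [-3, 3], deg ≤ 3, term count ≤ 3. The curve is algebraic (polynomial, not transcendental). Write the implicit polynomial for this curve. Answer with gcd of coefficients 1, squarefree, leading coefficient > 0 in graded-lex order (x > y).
deg p = 2. The shape is more complex than any degree-1 curve.
Symmetries: mirror symmetry x ↦ −x ⇒ only even powers of x.
Observable constraints: it crosses the y-axis at the gridline y = 2.
Matching integer coefficients to the picture gives p.

3*x^2 + y - 2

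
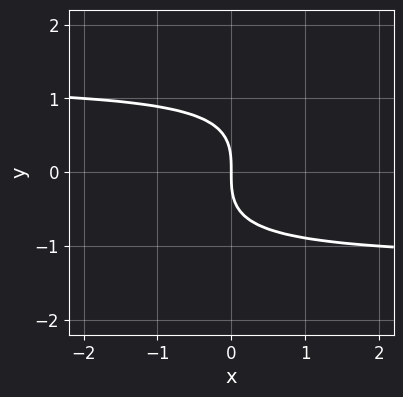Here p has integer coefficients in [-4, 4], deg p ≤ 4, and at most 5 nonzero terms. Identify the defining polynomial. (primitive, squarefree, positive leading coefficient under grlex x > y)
2*x*y^2 - 2*y^3 - 3*x

1. The degree is 3 — the shape is more complex than any degree-2 curve.
2. Reading off the gridlines: one x-axis crossing is at x = 0; it meets the y-axis at y = 0 (among the integer gridlines).
3. Fitting integer coefficients to these (and the overall shape) gives p.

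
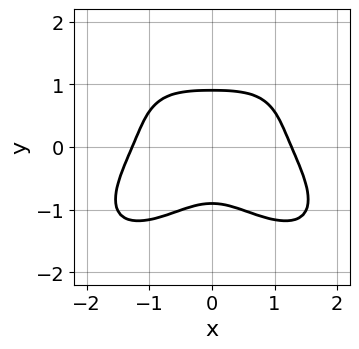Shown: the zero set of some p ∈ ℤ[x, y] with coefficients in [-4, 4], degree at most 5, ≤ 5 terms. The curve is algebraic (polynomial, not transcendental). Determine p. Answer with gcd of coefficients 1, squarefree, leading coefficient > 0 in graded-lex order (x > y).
(a) The degree is 4 — no degree-3 curve has this shape.
(b) Symmetries: the x ↦ −x reflection is a symmetry, so x appears only in even powers.
(c) Assembling these constraints gives the stated polynomial.

2*x^4 + 3*y^4 + 3*x^2*y - 2*x^2 - 2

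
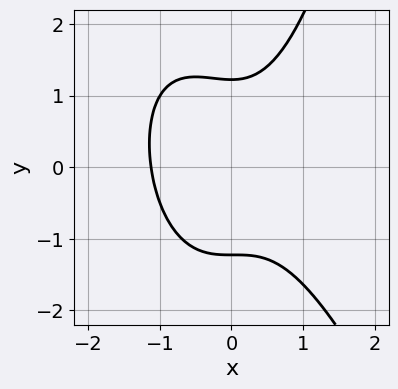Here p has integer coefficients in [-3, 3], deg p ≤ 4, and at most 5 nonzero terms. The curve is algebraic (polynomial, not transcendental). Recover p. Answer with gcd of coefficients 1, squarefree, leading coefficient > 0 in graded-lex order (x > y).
Degree: the shape is more complex than any degree-2 curve, so deg p = 3.
Solving for integer coefficients yields p as stated.

3*x^3 + x^2*y + x^2 - 2*y^2 + 3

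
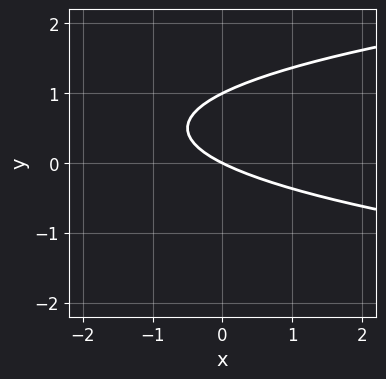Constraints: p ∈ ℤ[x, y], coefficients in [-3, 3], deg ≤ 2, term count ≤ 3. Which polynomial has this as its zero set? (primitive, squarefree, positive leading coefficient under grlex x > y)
First, deg p = 2. A generic line meets the curve in up to 2 points.
Next, from the axis intercepts and sections: one x-axis crossing is at x = 0; among the integer gridlines, it crosses the y-axis at y ∈ {0, 1}.
Finally, the integer polynomial consistent with all of this is the stated p.

2*y^2 - x - 2*y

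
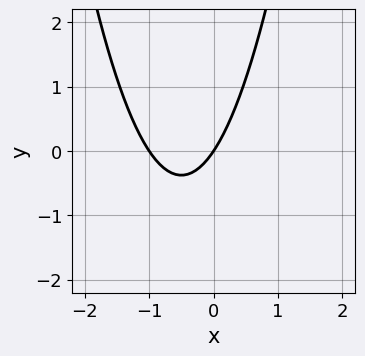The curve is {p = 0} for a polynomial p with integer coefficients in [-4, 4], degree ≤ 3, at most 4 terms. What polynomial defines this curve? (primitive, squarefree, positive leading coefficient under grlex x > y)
3*x^2 + 3*x - 2*y

First, deg p = 2.
Next, observable constraints: it meets the y-axis at y = 0 (among the integer gridlines); the x-axis gridline crossings are at x ∈ {-1, 0}.
Finally, fitting integer coefficients to these (and the overall shape) gives p.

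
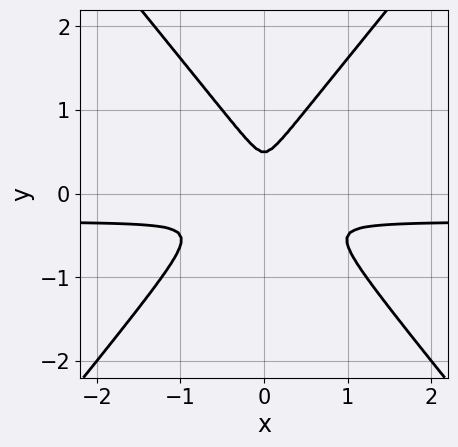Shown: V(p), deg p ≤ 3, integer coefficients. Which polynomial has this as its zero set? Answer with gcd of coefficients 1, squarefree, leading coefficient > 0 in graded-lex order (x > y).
1. The degree is 3 — a generic line meets the curve in up to 3 points.
2. Symmetries: the x ↦ −x reflection is a symmetry, so x appears only in even powers.
3. Fitting integer coefficients to these (and the overall shape) gives p.

3*x^2*y - 2*y^3 + x^2 + y^2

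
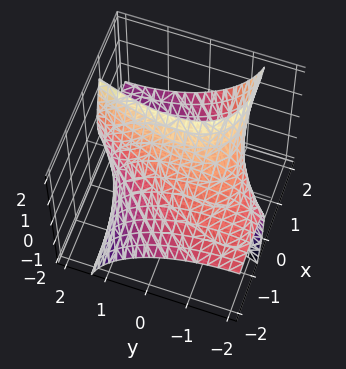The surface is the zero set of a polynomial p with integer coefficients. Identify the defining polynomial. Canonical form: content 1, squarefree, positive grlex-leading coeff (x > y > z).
x^2 - 2*x*y - 3*x*z + y^2 + z^2 - 3

The degree is 2 — the shape is more complex than any degree-1 surface.
Solving for integer coefficients yields p as stated.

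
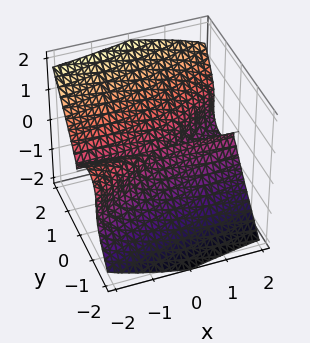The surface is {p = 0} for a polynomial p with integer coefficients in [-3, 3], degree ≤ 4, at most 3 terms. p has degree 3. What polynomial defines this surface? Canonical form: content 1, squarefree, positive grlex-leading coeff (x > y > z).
The degree is 3 — the shape is more complex than any degree-2 surface.
From the visible intercepts: it crosses the z-axis at the gridline z = 0; one y-axis crossing is at y = 0; the visible x-axis segment lies entirely on the surface.
The integer polynomial consistent with all of this is the stated p.

2*x*y^2 - 3*y^3 + 3*z^3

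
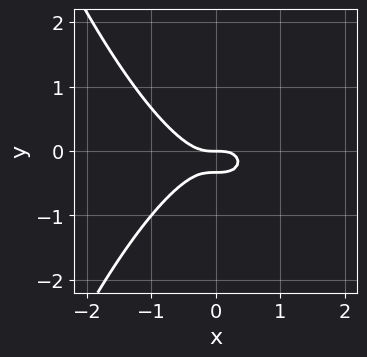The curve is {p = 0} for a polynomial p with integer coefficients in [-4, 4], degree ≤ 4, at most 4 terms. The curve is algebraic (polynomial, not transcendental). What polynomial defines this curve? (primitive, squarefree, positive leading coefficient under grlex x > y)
deg p = 3.
Reading off the gridlines: it crosses the x-axis at the gridline x = 0; it meets the y-axis at y = 0 (among the integer gridlines).
Matching integer coefficients to the picture gives p.

2*x^3 + 3*y^2 + y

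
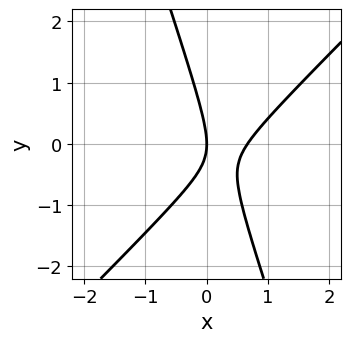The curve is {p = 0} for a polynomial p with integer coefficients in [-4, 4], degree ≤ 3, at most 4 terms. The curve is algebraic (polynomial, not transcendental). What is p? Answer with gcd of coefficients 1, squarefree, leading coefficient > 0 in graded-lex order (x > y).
(a) deg p = 2. The shape is more complex than any degree-1 curve.
(b) Reading off the gridlines: one x-axis crossing is at x = 0; it crosses the y-axis at the gridline y = 0.
(c) Matching integer coefficients to the picture gives p.

3*x^2 - 2*x*y - y^2 - 2*x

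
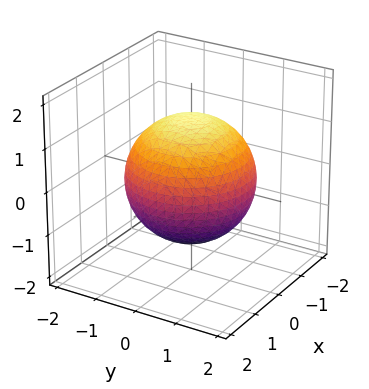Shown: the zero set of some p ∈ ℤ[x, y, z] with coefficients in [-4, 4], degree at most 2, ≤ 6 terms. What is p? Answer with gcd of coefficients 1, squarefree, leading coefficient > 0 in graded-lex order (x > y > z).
1. deg p = 2. No degree-1 surface has this shape.
2. Symmetries: rotational symmetry about the z-axis ⇒ p depends on x, y only through x² + y².
3. Reading off the gridlines: a circular section at z = 1 has radius exactly 1.
4. Assembling these constraints gives the stated polynomial.

x^2 + y^2 + z^2 - 2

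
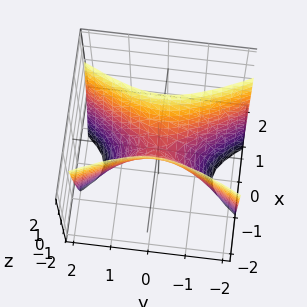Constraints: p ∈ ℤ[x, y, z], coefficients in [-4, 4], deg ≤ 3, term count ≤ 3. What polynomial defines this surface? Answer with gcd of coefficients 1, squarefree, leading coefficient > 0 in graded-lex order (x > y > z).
1. The degree is 2 — a hyperbolic paraboloid; a quadric.
2. Symmetries: the y ↦ −y reflection is a symmetry, so y appears only in even powers; it's symmetric under x → −x, forcing even powers of x.
3. Reading off the gridlines: it crosses the z-axis at the gridline z = 0; it crosses the y-axis at the gridline y = 0; it crosses the x-axis at the gridline x = 0.
4. Together with the visible shape, these determine p as stated.

3*x^2 - y^2 - z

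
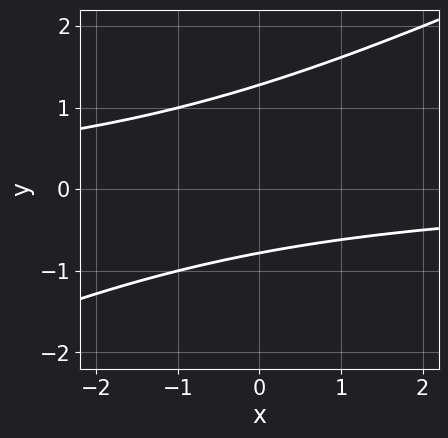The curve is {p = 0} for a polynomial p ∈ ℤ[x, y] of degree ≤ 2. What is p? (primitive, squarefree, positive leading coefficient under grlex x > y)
1. deg p = 2. A generic line meets the curve in up to 2 points.
2. Reading off the gridlines: no x-intercept at any integer in the box.
3. Putting this together gives p.

x*y - 2*y^2 + y + 2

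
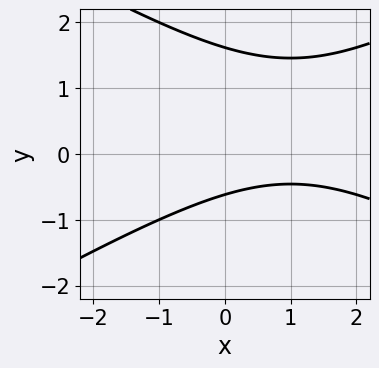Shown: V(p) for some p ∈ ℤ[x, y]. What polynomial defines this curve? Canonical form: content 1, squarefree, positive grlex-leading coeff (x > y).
x^2 - 3*y^2 - 2*x + 3*y + 3

1. The degree is 2 — no degree-1 curve has this shape.
2. Observable constraints: no x-intercept at any integer in the box.
3. Solving for integer coefficients yields p as stated.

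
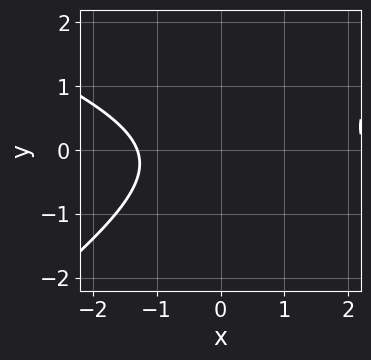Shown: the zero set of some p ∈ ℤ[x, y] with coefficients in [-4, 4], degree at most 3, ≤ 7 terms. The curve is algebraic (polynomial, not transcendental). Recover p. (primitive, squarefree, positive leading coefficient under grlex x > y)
x^2 + x*y - 3*y^2 - x - 3

First, degree: a generic line meets the curve in up to 2 points, so deg p = 2.
Then, checking where it meets the axes: it misses every integer gridline on the y-axis.
Finally, the integer polynomial consistent with all of this is the stated p.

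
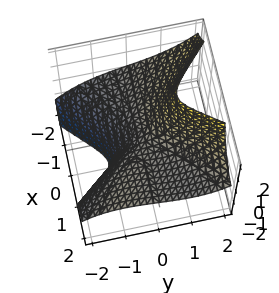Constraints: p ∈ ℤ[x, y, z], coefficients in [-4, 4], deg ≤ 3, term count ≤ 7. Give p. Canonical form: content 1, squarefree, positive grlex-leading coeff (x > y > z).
1. deg p = 3. No degree-2 surface has this shape.
2. Reading off the gridlines: the visible x-axis segment lies entirely on the surface; it crosses the y-axis at the gridline y = 0.
3. Matching integer coefficients to the picture gives p.

3*x^2*z - y^3 + 2*x*y - y + z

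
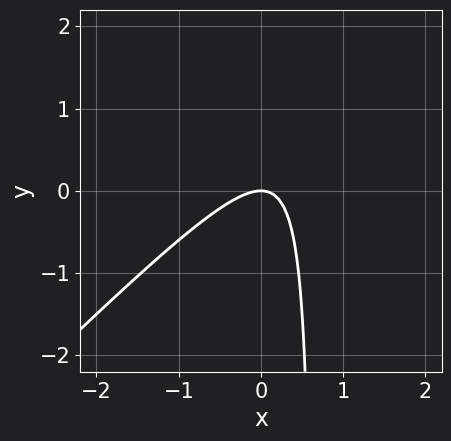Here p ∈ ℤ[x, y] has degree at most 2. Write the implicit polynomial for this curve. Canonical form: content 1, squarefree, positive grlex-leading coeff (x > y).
1. The degree is 2 — the shape is more complex than any degree-1 curve.
2. Reading off the gridlines: one y-axis crossing is at y = 0; it meets the x-axis at x = 0 (among the integer gridlines).
3. Solving for integer coefficients yields p as stated.

3*x^2 - 3*x*y + 2*y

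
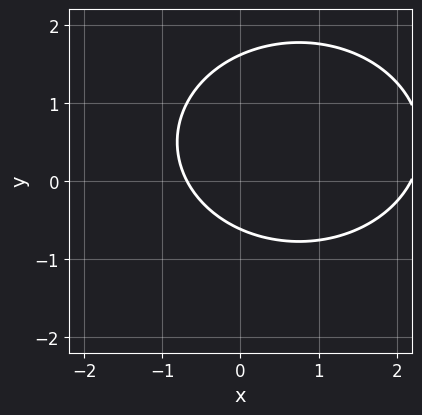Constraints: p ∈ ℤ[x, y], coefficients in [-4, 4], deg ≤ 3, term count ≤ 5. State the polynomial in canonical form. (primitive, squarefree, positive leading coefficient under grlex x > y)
First, the degree is 2 — no degree-1 curve has this shape.
Finally, putting this together gives p.

2*x^2 + 3*y^2 - 3*x - 3*y - 3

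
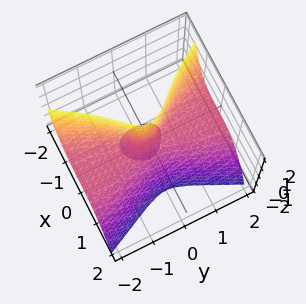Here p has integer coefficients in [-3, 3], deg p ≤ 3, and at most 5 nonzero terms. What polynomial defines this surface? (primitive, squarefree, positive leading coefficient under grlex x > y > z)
(a) The picture has 2 separate pieces. They look like related sheets of one shape, so recover p as a whole.
(b) deg p = 3. No degree-2 surface has this shape.
(c) From the visible intercepts: every point of the z-axis in the box is on the surface; every point of the y-axis in the box is on the surface; it crosses the x-axis at the gridline x = 0.
(d) Solving for integer coefficients yields p as stated.

2*x^3 + y^2*z + x*z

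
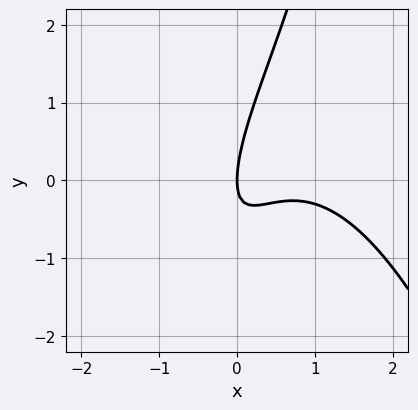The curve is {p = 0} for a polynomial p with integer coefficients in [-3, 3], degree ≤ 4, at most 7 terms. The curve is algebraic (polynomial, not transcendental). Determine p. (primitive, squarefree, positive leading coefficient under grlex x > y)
2*x^3 - 3*x^2 + 3*x*y - y^2 + 2*x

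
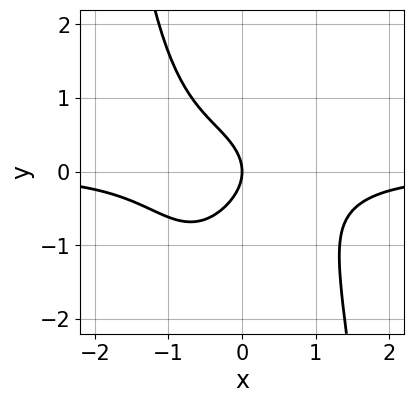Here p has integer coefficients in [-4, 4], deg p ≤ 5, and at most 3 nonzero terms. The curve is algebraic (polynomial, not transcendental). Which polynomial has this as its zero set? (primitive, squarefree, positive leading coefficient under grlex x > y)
x^3*y + y^2 + x

deg p = 4.
Observable constraints: it crosses the x-axis at the gridline x = 0; one y-axis crossing is at y = 0.
Assembling these constraints gives the stated polynomial.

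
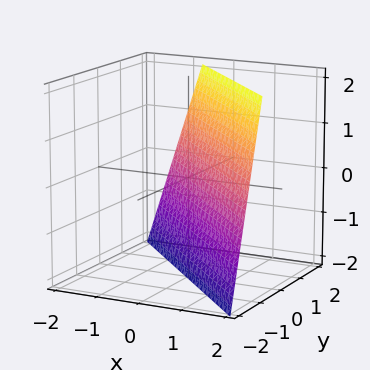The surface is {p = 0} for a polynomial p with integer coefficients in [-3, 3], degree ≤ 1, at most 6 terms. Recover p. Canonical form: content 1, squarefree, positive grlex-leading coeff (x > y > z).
3*x + 3*y - z - 2

deg p = 1. The surface is flat (a plane).
Checking where it meets the axes: one z-axis crossing is at z = -2.
Putting this together gives p.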